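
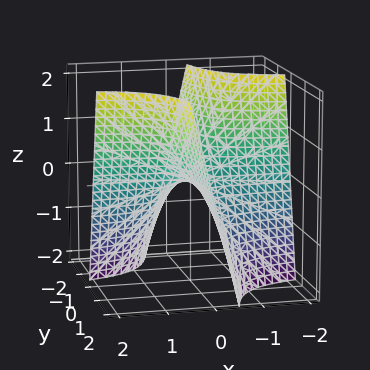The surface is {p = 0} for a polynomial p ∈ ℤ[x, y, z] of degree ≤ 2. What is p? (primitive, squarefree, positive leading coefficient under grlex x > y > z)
1. deg p = 2.
2. Observable constraints: every point of the x-axis in the box is on the surface; the visible y-axis segment lies entirely on the surface; it crosses the z-axis at the gridline z = 0.
3. Matching integer coefficients to the picture gives p.

2*x*y - z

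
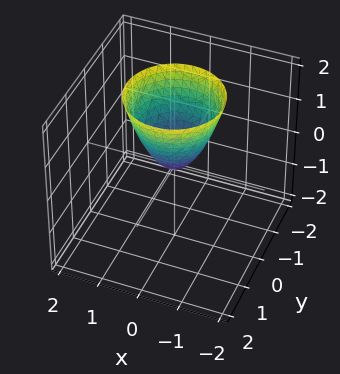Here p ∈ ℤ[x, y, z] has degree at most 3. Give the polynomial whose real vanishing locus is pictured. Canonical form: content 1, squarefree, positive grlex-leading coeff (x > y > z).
3*x^2 + 3*y^2 - 2*z

(a) deg p = 2. A paraboloid; a quadric.
(b) By symmetry, every cross-section ⟂ z is a circle, so x, y appear only via x² + y².
(c) Reading off the gridlines: it crosses the z-axis at the gridline z = 0; it crosses the y-axis at the gridline y = 0; it meets the x-axis at x = 0 (among the integer gridlines).
(d) Together with the visible shape, these determine p as stated.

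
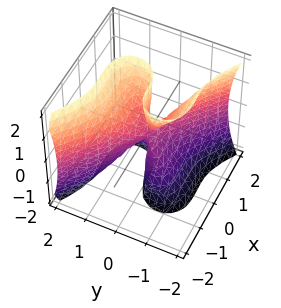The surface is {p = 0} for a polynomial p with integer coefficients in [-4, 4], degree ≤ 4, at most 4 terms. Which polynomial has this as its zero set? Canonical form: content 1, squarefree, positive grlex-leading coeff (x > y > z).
2*x^3 + x^2*y + 2*y^3 - y*z^2

1. deg p = 3.
2. Checking where it meets the axes: every point of the z-axis in the box is on the surface; it meets the x-axis at x = 0 (among the integer gridlines).
3. Matching integer coefficients to the picture gives p.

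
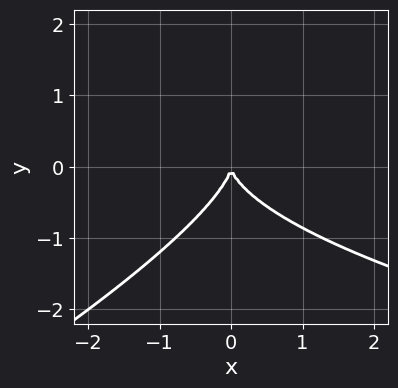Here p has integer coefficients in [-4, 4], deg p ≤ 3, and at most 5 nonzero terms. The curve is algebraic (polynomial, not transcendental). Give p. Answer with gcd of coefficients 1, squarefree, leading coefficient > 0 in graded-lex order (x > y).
Degree: the shape is more complex than any degree-2 curve, so deg p = 3.
Checking where it meets the axes: it meets the y-axis at y = 0 (among the integer gridlines); it crosses the x-axis at the gridline x = 0.
Solving for integer coefficients yields p as stated.

x*y^2 - 2*y^3 - 2*x^2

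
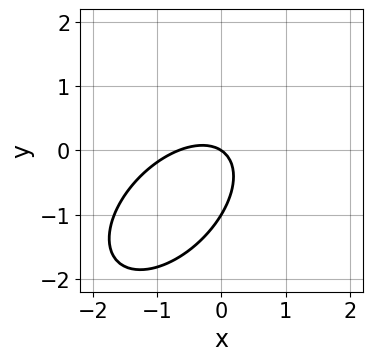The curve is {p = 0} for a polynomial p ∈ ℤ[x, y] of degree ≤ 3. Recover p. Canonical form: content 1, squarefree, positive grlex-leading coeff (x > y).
(a) deg p = 2. No degree-1 curve has this shape.
(b) From the visible intercepts: among the integer gridlines, it crosses the y-axis at y ∈ {-1, 0}; it crosses the x-axis at the gridline x = 0.
(c) Assembling these constraints gives the stated polynomial.

3*x^2 - 3*x*y + 3*y^2 + 2*x + 3*y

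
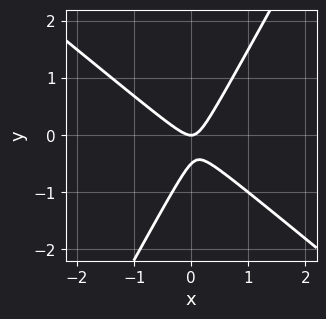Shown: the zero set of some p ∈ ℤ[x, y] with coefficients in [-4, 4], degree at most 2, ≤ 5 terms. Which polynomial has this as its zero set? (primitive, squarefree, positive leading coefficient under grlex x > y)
3*x^2 + 2*x*y - 2*y^2 - y

First, deg p = 2.
Then, from the visible intercepts: it meets the y-axis at y = 0 (among the integer gridlines); it crosses the x-axis at the gridline x = 0.
Finally, the integer polynomial consistent with all of this is the stated p.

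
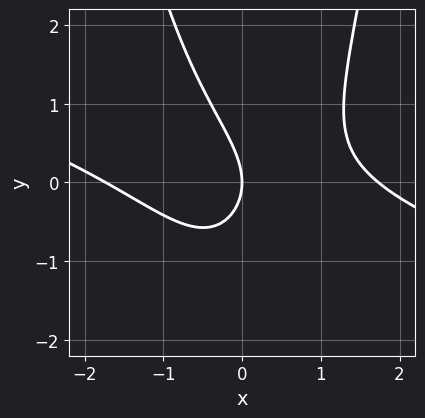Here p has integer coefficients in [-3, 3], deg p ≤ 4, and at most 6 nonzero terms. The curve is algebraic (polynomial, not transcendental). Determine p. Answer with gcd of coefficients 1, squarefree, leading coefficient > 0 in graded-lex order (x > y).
deg p = 3. A generic line meets the curve in up to 3 points.
Observable constraints: one x-axis crossing is at x = 0; it crosses the y-axis at the gridline y = 0.
These observations pin down the coefficients.

x^3 + 3*x^2*y - x*y - 2*y^2 - 3*x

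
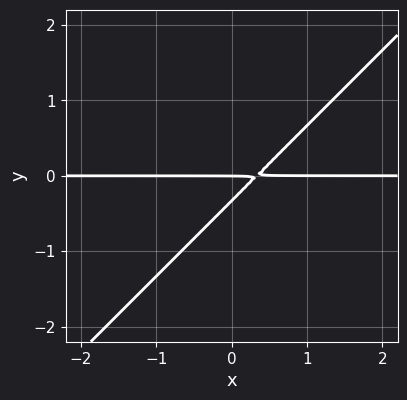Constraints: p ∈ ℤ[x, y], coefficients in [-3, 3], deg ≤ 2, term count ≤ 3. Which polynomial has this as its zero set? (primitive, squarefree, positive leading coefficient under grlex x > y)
(a) The degree is 2 — no degree-1 curve has this shape.
(b) Against the integer gridlines: every point of the x-axis in the box is on the curve; one y-axis crossing is at y = 0.
(c) These observations pin down the coefficients.

3*x*y - 3*y^2 - y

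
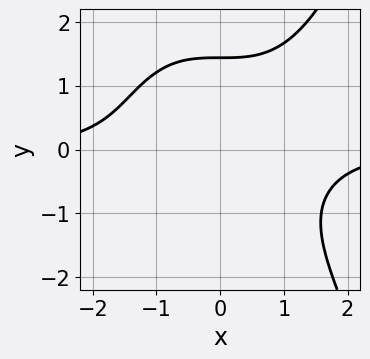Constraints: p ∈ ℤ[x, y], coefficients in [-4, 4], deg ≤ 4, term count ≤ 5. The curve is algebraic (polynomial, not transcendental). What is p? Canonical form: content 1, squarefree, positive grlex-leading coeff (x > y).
First, the degree is 4 — the shape is more complex than any degree-3 curve.
Then, against the integer gridlines: it misses every integer gridline on the x-axis.
Finally, matching integer coefficients to the picture gives p.

x^3*y - y^3 + 3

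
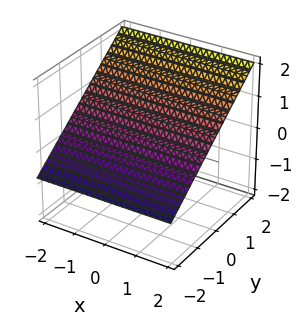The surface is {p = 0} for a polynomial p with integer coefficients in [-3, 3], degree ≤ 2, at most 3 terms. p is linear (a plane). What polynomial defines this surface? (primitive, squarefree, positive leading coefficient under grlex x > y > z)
First, degree: the surface is flat (a plane), so deg p = 1.
Then, against the integer gridlines: it misses every integer gridline on the x-axis; one y-axis crossing is at y = -1.
Finally, the integer polynomial consistent with all of this is the stated p.

2*y - 3*z + 2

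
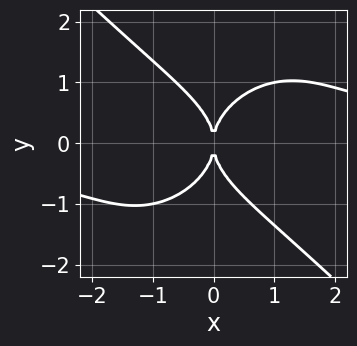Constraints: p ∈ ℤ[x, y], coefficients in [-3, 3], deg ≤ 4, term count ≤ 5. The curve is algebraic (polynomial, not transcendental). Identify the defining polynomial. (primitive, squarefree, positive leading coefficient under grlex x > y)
x^3*y + y^4 - 2*x^2

First, the degree is 4 — a generic line meets the curve in up to 4 points.
Next, checking where it meets the axes: it meets the x-axis at x = 0 (among the integer gridlines); it crosses the y-axis at the gridline y = 0.
Finally, together with the visible shape, these determine p as stated.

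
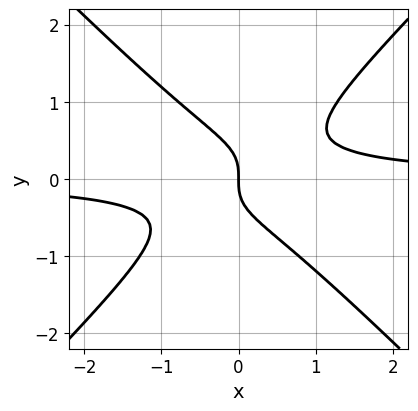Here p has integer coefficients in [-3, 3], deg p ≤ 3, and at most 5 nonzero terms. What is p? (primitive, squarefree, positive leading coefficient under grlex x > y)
2*x^2*y - 2*y^3 - x

First, deg p = 3.
Next, against the integer gridlines: one y-axis crossing is at y = 0; it meets the x-axis at x = 0 (among the integer gridlines).
Finally, assembling these constraints gives the stated polynomial.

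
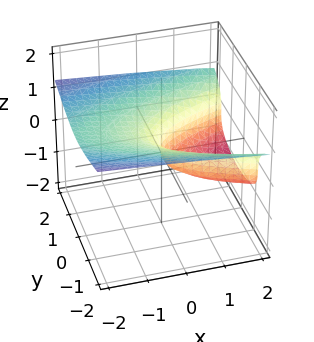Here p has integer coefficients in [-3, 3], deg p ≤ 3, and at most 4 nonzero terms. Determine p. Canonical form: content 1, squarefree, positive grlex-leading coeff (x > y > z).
1. deg p = 3. No degree-2 surface has this shape.
2. From the axis intercepts and sections: it crosses the y-axis at the gridline y = 0; it crosses the x-axis at the gridline x = 0.
3. Together with the visible shape, these determine p as stated.

3*z^3 - y^2 + x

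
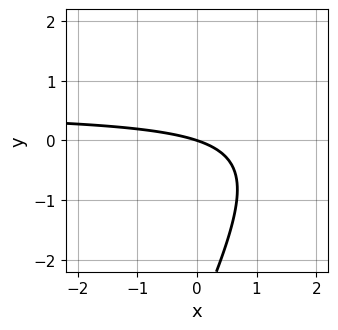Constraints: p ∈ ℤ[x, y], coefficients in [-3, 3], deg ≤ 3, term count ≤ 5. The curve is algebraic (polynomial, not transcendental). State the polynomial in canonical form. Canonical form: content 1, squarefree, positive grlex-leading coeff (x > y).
2*x*y - y^2 - x - 3*y

(a) The degree is 2 — a generic line meets the curve in up to 2 points.
(b) Reading off the gridlines: it meets the y-axis at y = 0 (among the integer gridlines); one x-axis crossing is at x = 0.
(c) Matching integer coefficients to the picture gives p.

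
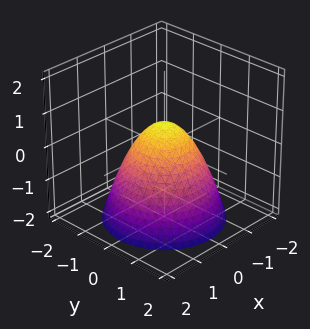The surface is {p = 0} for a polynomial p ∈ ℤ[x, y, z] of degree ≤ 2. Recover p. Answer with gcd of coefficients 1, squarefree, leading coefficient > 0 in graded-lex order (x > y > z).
3*x^2 + 3*y^2 + 3*z - 2

deg p = 2. No degree-1 surface has this shape.
Symmetry: the surface is invariant under rotation about z: p = q(x² + y², z).
Observable constraints: a circular section at z = 0 has radius between 0 and 1.
Solving for integer coefficients yields p as stated.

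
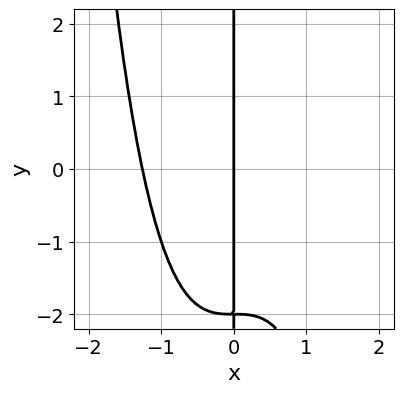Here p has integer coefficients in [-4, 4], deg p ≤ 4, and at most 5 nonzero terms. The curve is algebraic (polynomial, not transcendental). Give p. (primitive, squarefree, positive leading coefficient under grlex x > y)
First, deg p = 4. The shape is more complex than any degree-3 curve.
Next, against the integer gridlines: it crosses the x-axis at the gridline x = 0; the visible y-axis segment lies entirely on the curve.
Finally, these observations pin down the coefficients.

x^4 + x*y + 2*x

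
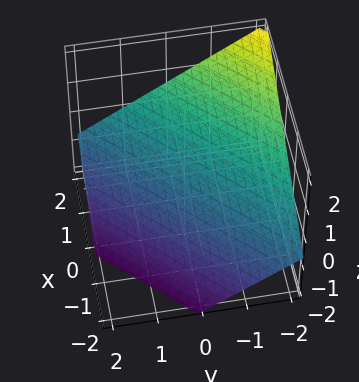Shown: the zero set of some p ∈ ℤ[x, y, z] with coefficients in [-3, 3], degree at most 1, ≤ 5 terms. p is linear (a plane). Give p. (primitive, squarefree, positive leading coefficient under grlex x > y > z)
2*x - 2*y - 3*z - 2

Degree: the surface is flat (a plane), so deg p = 1.
From the axis intercepts and sections: one y-axis crossing is at y = -1; it meets the x-axis at x = 1 (among the integer gridlines).
Putting this together gives p.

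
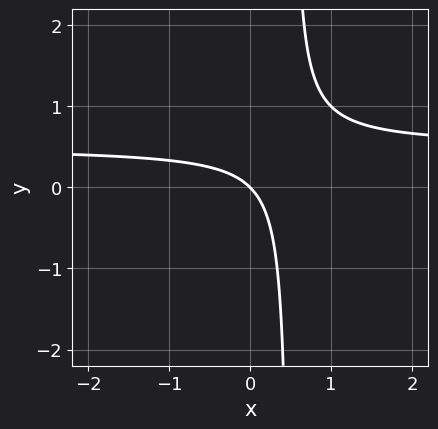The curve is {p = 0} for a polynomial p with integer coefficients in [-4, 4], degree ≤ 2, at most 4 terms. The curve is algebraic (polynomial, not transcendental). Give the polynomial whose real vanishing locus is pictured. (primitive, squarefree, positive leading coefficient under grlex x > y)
2*x*y - x - y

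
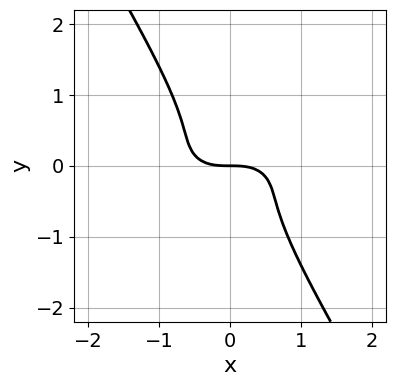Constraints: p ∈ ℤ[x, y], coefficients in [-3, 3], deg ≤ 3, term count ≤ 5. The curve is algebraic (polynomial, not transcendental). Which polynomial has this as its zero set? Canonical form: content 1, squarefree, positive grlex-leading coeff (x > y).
x^3 + 3*x*y^2 + 2*y^3 + y

First, the degree is 3 — a generic line meets the curve in up to 3 points.
Next, from the visible intercepts: it meets the x-axis at x = 0 (among the integer gridlines); one y-axis crossing is at y = 0.
Finally, fitting integer coefficients to these (and the overall shape) gives p.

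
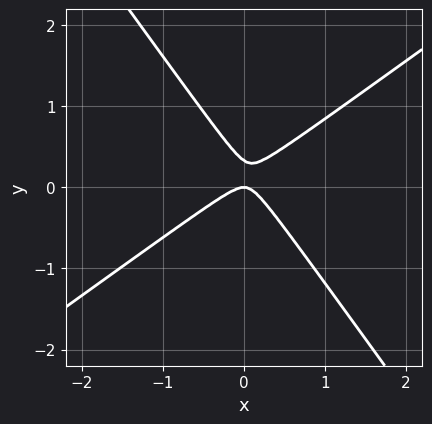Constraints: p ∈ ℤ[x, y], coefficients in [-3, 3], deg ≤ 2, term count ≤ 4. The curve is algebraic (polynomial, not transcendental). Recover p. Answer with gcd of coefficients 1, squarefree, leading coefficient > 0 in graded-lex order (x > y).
Degree: a generic line meets the curve in up to 2 points, so deg p = 2.
From the visible intercepts: it crosses the x-axis at the gridline x = 0; it crosses the y-axis at the gridline y = 0.
The integer polynomial consistent with all of this is the stated p.

3*x^2 - 2*x*y - 3*y^2 + y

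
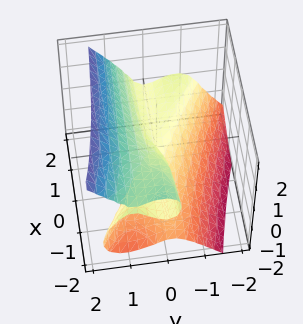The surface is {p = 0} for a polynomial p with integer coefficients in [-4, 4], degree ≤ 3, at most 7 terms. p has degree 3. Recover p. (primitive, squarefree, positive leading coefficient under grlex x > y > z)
2*x*y^2 + 3*y^3 - 2*z^3 - x*z + y*z

1. The degree is 3 — a generic line meets the surface in up to 3 points.
2. Checking where it meets the axes: it meets the y-axis at y = 0 (among the integer gridlines); the visible x-axis segment lies entirely on the surface.
3. Matching integer coefficients to the picture gives p.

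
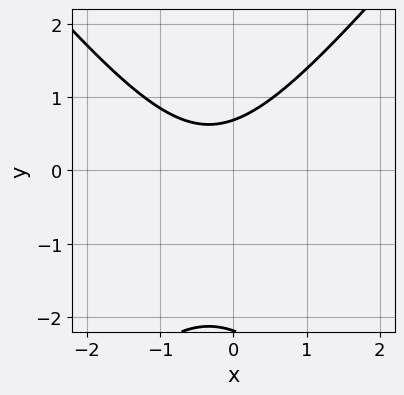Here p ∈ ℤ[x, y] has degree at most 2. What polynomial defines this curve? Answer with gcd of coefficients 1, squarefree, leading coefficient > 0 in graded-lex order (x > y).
3*x^2 - 2*y^2 + 2*x - 3*y + 3

First, the degree is 2 — a generic line meets the curve in up to 2 points.
Then, from the visible intercepts: it misses every integer gridline on the x-axis.
Finally, assembling these constraints gives the stated polynomial.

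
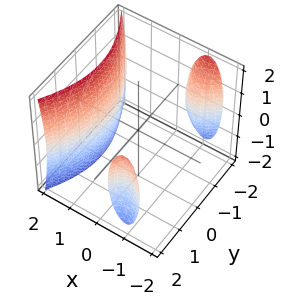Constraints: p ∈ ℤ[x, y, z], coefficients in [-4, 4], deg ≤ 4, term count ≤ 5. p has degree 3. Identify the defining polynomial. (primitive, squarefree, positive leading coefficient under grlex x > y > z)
3*x^3 - 2*x*y^2 - z^2 - 3

First, the picture has 3 separate pieces.
Next, degree: the shape is more complex than any degree-2 surface, so deg p = 3.
Next, against the integer gridlines: it meets the x-axis at x = 1 (among the integer gridlines); no y-intercept at any integer in the box.
Finally, the integer polynomial consistent with all of this is the stated p.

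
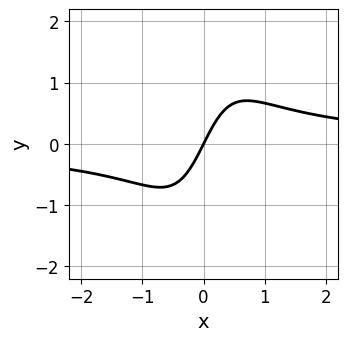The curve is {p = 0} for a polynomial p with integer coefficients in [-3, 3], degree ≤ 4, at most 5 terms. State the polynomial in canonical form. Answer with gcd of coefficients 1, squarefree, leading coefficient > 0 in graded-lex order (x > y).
deg p = 3. The shape is more complex than any degree-2 curve.
Against the integer gridlines: it crosses the x-axis at the gridline x = 0; it meets the y-axis at y = 0 (among the integer gridlines).
Fitting integer coefficients to these (and the overall shape) gives p.

2*x^2*y - 2*x + y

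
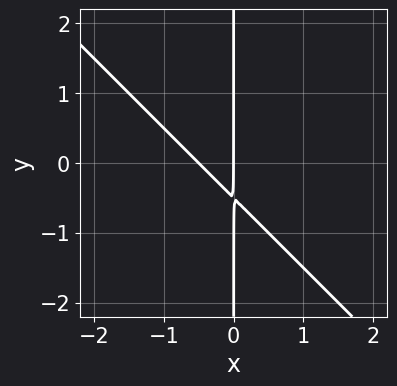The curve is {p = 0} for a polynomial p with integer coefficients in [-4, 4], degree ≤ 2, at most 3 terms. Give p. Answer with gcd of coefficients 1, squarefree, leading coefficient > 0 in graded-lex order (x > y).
2*x^2 + 2*x*y + x

1. Degree: the shape is more complex than any degree-1 curve, so deg p = 2.
2. Observable constraints: the visible y-axis segment lies entirely on the curve; one x-axis crossing is at x = 0.
3. Assembling these constraints gives the stated polynomial.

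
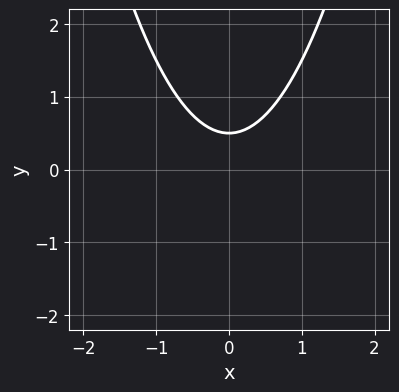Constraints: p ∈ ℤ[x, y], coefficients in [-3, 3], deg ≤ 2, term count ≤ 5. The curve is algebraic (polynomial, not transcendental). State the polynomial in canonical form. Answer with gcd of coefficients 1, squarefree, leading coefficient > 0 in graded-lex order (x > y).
2*x^2 - 2*y + 1

deg p = 2.
Symmetries: it's symmetric under x → −x, forcing even powers of x.
From the axis intercepts and sections: the curve avoids every integer x-axis point in the box.
Fitting integer coefficients to these (and the overall shape) gives p.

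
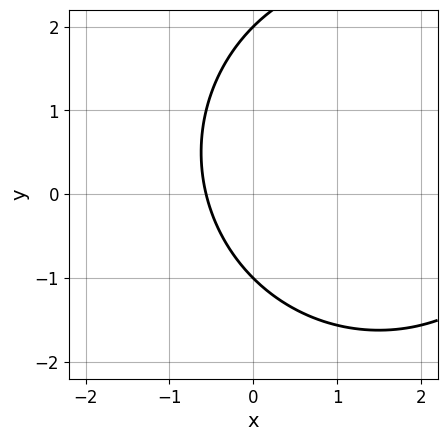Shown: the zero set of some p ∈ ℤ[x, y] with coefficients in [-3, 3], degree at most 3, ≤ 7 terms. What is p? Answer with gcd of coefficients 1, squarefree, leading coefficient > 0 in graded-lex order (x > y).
The degree is 2 — the shape is more complex than any degree-1 curve.
From the visible intercepts: among the integer gridlines, it crosses the y-axis at y ∈ {-1, 2}.
Putting this together gives p.

x^2 + y^2 - 3*x - y - 2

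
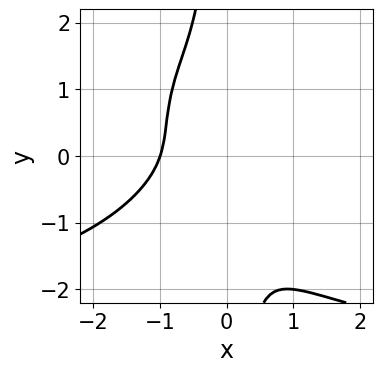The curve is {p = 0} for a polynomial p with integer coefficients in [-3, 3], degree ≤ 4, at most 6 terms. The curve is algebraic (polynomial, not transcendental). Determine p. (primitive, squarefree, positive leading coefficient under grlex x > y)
x^3*y + x*y^3 + 3*x^3 + 3*x^2 + y^2

(a) deg p = 4. No degree-3 curve has this shape.
(b) From the visible intercepts: it crosses the x-axis at the gridline x = -1.
(c) Solving for integer coefficients yields p as stated.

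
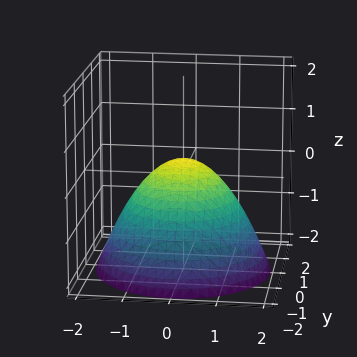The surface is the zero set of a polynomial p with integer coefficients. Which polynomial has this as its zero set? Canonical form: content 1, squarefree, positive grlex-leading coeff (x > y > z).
2*x^2 + 2*y^2 + 3*z - 1

First, deg p = 2. No degree-1 surface has this shape.
Then, symmetry: the surface is invariant under rotation about z: p = q(x² + y², z).
Next, from the visible intercepts: a circular section at z = 0 has radius between 0 and 1.
Finally, solving for integer coefficients yields p as stated.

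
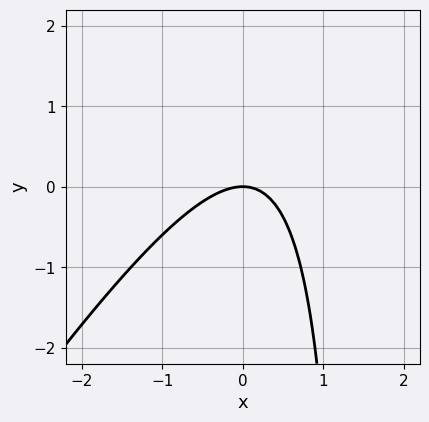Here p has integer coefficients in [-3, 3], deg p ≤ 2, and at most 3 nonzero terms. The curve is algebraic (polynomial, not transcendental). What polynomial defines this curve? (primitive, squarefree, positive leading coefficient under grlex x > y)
Degree: a generic line meets the curve in up to 2 points, so deg p = 2.
Reading off the gridlines: it meets the y-axis at y = 0 (among the integer gridlines); it crosses the x-axis at the gridline x = 0.
Matching integer coefficients to the picture gives p.

3*x^2 - 2*x*y + 3*y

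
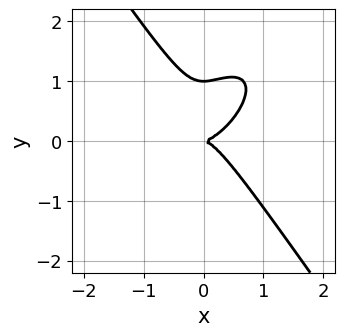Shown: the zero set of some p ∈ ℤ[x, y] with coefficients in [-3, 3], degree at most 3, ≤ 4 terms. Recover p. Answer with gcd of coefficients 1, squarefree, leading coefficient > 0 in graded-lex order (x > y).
First, deg p = 3. The shape is more complex than any degree-2 curve.
Then, observable constraints: among the integer gridlines, it crosses the y-axis at y ∈ {0, 1}; it crosses the x-axis at the gridline x = 0.
Finally, these observations pin down the coefficients.

3*x^3 - 2*x^2*y + 2*y^3 - 2*y^2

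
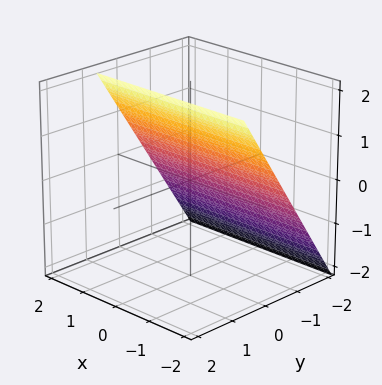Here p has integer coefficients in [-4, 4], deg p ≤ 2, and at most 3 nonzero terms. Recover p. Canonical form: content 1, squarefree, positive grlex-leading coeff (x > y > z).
3*y - 2*z + 2

First, the degree is 1 — the surface is flat (a plane).
Next, against the integer gridlines: no x-intercept at any integer in the box; it meets the z-axis at z = 1 (among the integer gridlines).
Finally, together with the visible shape, these determine p as stated.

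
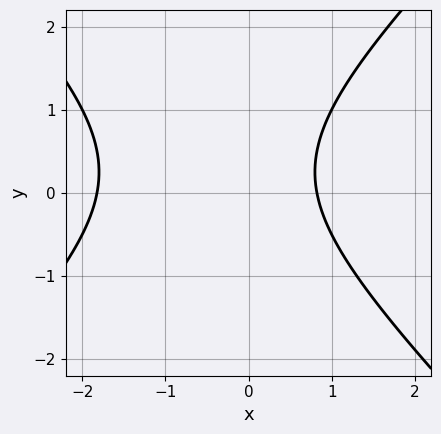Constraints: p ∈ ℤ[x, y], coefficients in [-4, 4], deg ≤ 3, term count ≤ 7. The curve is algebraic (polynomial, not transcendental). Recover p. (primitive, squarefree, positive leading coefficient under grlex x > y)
2*x^2 - 2*y^2 + 2*x + y - 3

1. Degree: a generic line meets the curve in up to 2 points, so deg p = 2.
2. Checking where it meets the axes: no y-intercept at any integer in the box.
3. The integer polynomial consistent with all of this is the stated p.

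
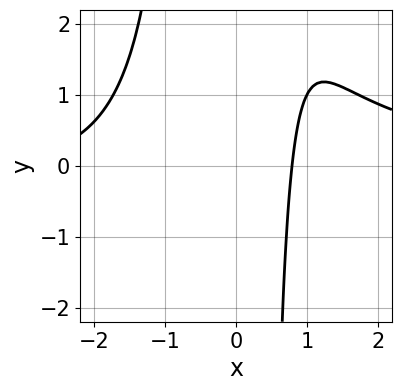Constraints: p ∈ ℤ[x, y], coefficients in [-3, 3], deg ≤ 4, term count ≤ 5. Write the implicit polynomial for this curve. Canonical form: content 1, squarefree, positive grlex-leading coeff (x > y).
1. deg p = 4. No degree-3 curve has this shape.
2. Checking where it meets the axes: no y-intercept at any integer in the box.
3. Fitting integer coefficients to these (and the overall shape) gives p.

x^3*y - x^2 - 3*x + 3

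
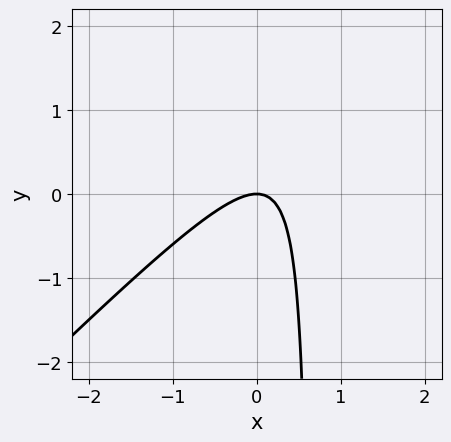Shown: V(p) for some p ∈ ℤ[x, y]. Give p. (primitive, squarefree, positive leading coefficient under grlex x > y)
1. Degree: no degree-1 curve has this shape, so deg p = 2.
2. Reading off the gridlines: it crosses the y-axis at the gridline y = 0; it meets the x-axis at x = 0 (among the integer gridlines).
3. Together with the visible shape, these determine p as stated.

3*x^2 - 3*x*y + 2*y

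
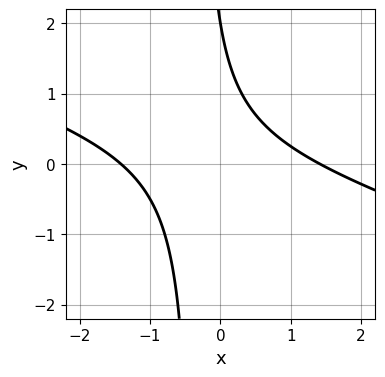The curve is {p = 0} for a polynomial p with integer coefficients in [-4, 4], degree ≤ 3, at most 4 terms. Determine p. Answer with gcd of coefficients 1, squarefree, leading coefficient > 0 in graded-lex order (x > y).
(a) Degree: a generic line meets the curve in up to 2 points, so deg p = 2.
(b) Reading off the gridlines: it meets the y-axis at y = 2 (among the integer gridlines).
(c) Putting this together gives p.

x^2 + 3*x*y + y - 2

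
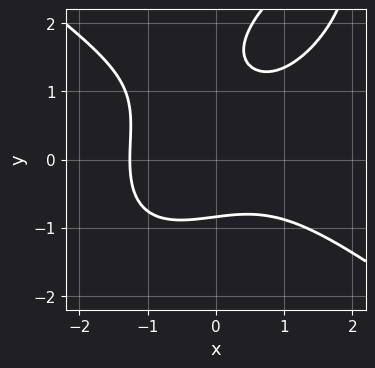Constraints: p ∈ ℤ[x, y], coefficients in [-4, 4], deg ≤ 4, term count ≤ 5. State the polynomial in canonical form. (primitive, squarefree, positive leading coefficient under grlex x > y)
x^3 - x*y^2 + y^3 - 2*y^2 + 2

First, the degree is 3 — a generic line meets the curve in up to 3 points.
Finally, solving for integer coefficients yields p as stated.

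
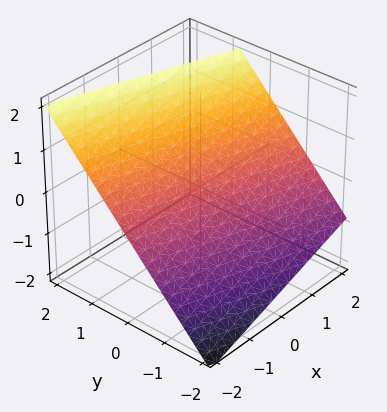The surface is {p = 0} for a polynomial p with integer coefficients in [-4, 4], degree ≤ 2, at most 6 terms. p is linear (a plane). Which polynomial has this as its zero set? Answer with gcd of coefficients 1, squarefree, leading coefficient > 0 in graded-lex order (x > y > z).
x + 3*y - 3*z + 2

(a) The degree is 1 — every cross-section is a straight line — this is a plane.
(b) From the axis intercepts and sections: it meets the x-axis at x = -2 (among the integer gridlines).
(c) Fitting integer coefficients to these (and the overall shape) gives p.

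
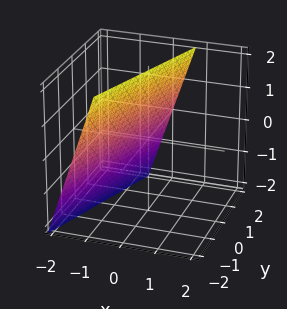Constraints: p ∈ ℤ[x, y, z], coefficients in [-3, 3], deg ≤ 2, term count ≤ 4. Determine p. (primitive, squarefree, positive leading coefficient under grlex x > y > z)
3*x - y - z + 2

Degree: the surface is flat (a plane), so deg p = 1.
Reading off the gridlines: one z-axis crossing is at z = 2; one y-axis crossing is at y = 2.
Matching integer coefficients to the picture gives p.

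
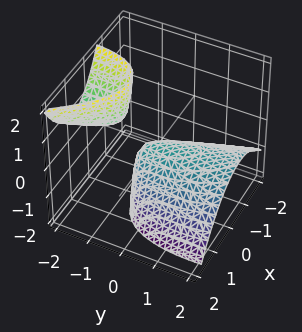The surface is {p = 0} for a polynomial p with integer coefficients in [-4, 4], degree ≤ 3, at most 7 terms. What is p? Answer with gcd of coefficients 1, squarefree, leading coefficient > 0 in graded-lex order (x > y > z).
3*x^2 + 2*x*y + y^2 + 3*y*z + 2*z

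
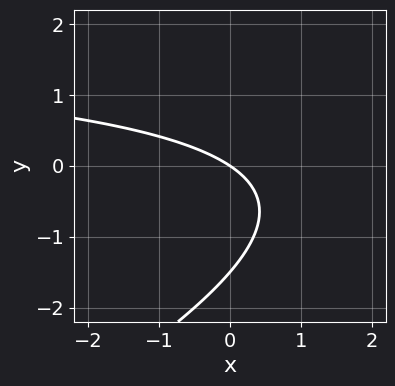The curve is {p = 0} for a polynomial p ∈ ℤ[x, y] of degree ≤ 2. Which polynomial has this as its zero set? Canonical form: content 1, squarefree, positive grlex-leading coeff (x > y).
x*y - 2*y^2 - 2*x - 3*y

The degree is 2 — a generic line meets the curve in up to 2 points.
From the axis intercepts and sections: one y-axis crossing is at y = 0; one x-axis crossing is at x = 0.
Fitting integer coefficients to these (and the overall shape) gives p.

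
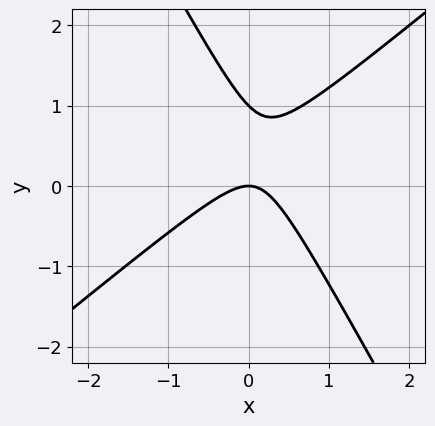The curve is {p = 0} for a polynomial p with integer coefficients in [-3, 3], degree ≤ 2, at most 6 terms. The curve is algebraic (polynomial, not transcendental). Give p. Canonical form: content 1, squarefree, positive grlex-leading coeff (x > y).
3*x^2 - 2*x*y - 2*y^2 + 2*y

Degree: a generic line meets the curve in up to 2 points, so deg p = 2.
From the axis intercepts and sections: one x-axis crossing is at x = 0; among the integer gridlines, it crosses the y-axis at y ∈ {0, 1}.
Fitting integer coefficients to these (and the overall shape) gives p.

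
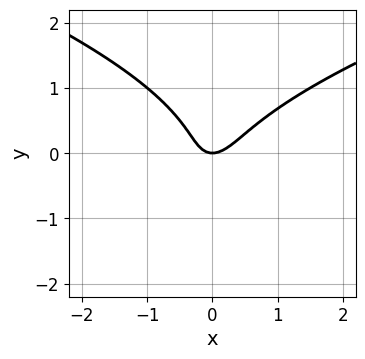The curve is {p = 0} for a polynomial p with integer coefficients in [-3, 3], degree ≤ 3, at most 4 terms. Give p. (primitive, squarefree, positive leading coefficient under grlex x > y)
2*y^3 - 2*x^2 + x*y + y

(a) deg p = 3. No degree-2 curve has this shape.
(b) Observable constraints: it crosses the y-axis at the gridline y = 0; it crosses the x-axis at the gridline x = 0.
(c) The integer polynomial consistent with all of this is the stated p.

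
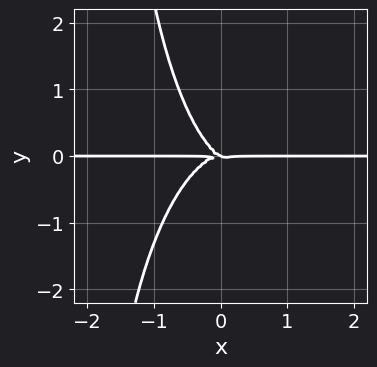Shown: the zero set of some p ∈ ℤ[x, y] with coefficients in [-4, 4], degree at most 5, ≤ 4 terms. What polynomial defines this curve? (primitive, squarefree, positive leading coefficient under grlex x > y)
3*x^3*y + x*y^3 + x*y^2 + 2*y^3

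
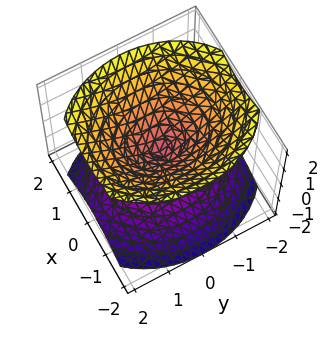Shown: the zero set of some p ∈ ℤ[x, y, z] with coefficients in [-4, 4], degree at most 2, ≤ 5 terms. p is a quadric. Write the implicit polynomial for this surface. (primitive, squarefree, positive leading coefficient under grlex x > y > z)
3*x^2 + 2*y^2 - 3*z^2

1. There are 2 components. They look like related sheets of one shape, so recover p as a whole.
2. Degree: a double cone through the origin; a quadric, so deg p = 2.
3. Symmetries: the y ↦ −y reflection is a symmetry, so y appears only in even powers; mirror symmetry z ↦ −z ⇒ only even powers of z; the x ↦ −x reflection is a symmetry, so x appears only in even powers.
4. From the axis intercepts and sections: it meets the y-axis at y = 0 (among the integer gridlines); one x-axis crossing is at x = 0.
5. These observations pin down the coefficients.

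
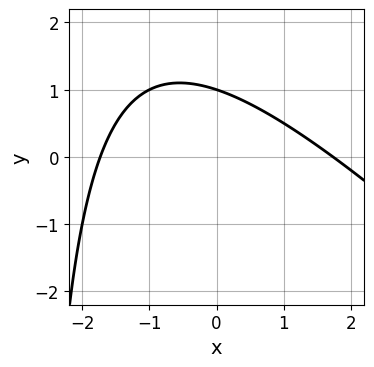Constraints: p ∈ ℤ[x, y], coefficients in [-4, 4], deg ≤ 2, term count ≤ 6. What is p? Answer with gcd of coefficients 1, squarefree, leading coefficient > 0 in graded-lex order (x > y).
First, the degree is 2 — no degree-1 curve has this shape.
Then, observable constraints: it crosses the y-axis at the gridline y = 1.
Finally, assembling these constraints gives the stated polynomial.

x^2 + x*y + 3*y - 3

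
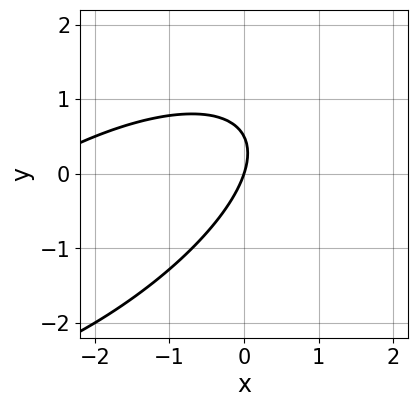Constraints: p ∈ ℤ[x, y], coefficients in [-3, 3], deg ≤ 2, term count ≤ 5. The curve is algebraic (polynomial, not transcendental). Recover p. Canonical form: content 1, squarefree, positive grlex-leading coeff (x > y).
x^2 - 2*x*y + 2*y^2 + 3*x - y

(a) deg p = 2. No degree-1 curve has this shape.
(b) From the axis intercepts and sections: it meets the y-axis at y = 0 (among the integer gridlines); one x-axis crossing is at x = 0.
(c) The integer polynomial consistent with all of this is the stated p.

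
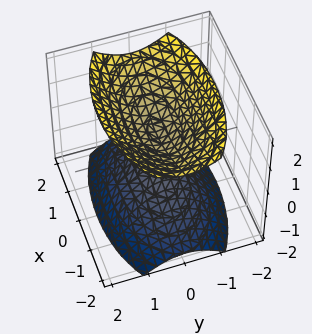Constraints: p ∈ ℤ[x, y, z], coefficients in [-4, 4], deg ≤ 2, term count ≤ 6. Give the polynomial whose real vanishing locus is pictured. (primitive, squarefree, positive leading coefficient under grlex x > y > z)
x^2 + 3*y^2 - 2*z^2 + 1

1. There are 2 components. They look like related sheets of one shape, so recover p as a whole.
2. Degree: two separate bowl-shaped sheets opening away from each other; a quadric, so deg p = 2.
3. Symmetries: mirror symmetry z ↦ −z ⇒ only even powers of z; it's symmetric under x → −x, forcing even powers of x; mirror symmetry y ↦ −y ⇒ only even powers of y.
4. Observable constraints: no x-intercept at any integer in the box; no y-intercept at any integer in the box.
5. Matching integer coefficients to the picture gives p.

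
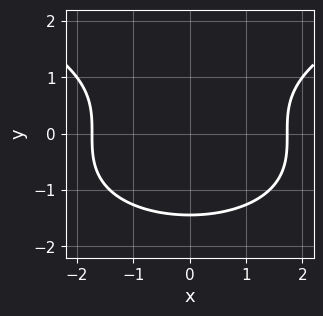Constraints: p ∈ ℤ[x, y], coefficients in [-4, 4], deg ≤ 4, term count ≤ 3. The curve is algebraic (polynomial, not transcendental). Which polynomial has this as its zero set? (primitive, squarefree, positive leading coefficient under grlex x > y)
y^3 - x^2 + 3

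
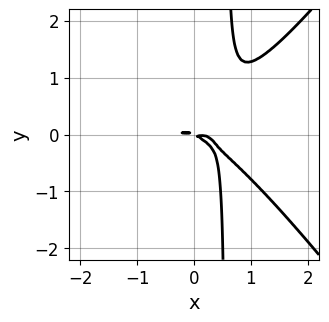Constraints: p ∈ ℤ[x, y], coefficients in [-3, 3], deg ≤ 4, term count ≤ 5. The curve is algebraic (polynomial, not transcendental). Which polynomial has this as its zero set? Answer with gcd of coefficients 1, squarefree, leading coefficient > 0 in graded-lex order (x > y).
2*x^4 - x^2*y^2 - 3*x*y^2 + x*y + 2*y^2

(a) The degree is 4 — the shape is more complex than any degree-3 curve.
(b) The integer polynomial consistent with all of this is the stated p.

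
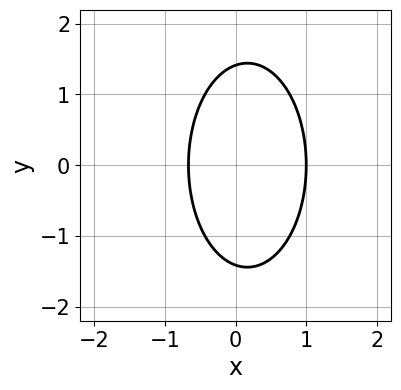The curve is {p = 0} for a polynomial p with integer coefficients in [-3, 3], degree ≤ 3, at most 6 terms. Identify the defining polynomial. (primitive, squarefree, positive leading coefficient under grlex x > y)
3*x^2 + y^2 - x - 2

(a) deg p = 2.
(b) Symmetries: it's symmetric under y → −y, forcing even powers of y.
(c) From the axis intercepts and sections: it crosses the x-axis at the gridline x = 1.
(d) The integer polynomial consistent with all of this is the stated p.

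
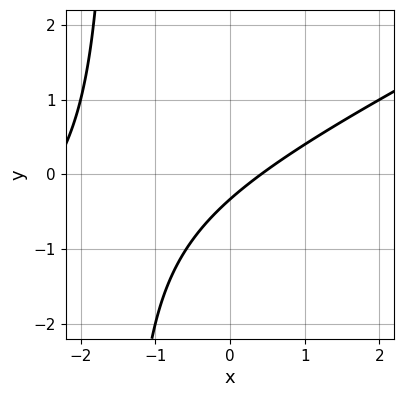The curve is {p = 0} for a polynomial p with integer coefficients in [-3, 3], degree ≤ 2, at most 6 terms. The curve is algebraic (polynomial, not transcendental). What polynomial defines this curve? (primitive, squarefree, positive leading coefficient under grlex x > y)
x^2 - 2*x*y + 2*x - 3*y - 1

The degree is 2 — the shape is more complex than any degree-1 curve.
The integer polynomial consistent with all of this is the stated p.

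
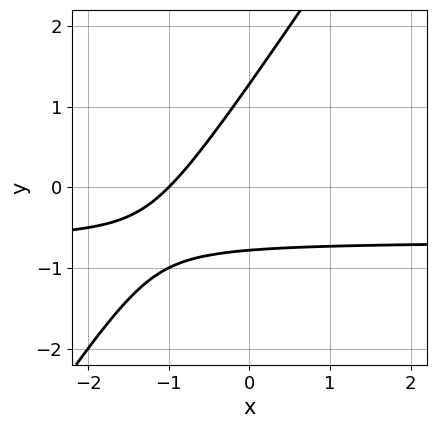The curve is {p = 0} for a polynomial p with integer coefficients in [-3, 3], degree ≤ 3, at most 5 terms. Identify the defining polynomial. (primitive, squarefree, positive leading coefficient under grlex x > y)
3*x*y - 2*y^2 + 2*x + y + 2

deg p = 2. A generic line meets the curve in up to 2 points.
Observable constraints: it meets the x-axis at x = -1 (among the integer gridlines).
These observations pin down the coefficients.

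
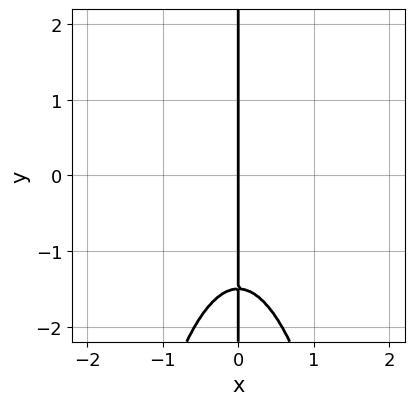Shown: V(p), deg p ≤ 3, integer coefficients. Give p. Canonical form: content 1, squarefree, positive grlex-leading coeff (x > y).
First, degree: the shape is more complex than any degree-2 curve, so deg p = 3.
Then, checking where it meets the axes: every point of the y-axis in the box is on the curve; one x-axis crossing is at x = 0.
Finally, the integer polynomial consistent with all of this is the stated p.

3*x^3 + 2*x*y + 3*x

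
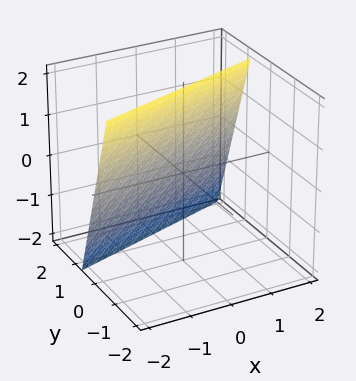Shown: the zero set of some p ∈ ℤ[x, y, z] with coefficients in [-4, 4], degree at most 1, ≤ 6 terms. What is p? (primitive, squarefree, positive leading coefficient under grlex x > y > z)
x - 3*y - z + 2

First, deg p = 1. Every cross-section is a straight line — this is a plane.
Then, from the visible intercepts: one z-axis crossing is at z = 2; one x-axis crossing is at x = -2.
Finally, putting this together gives p.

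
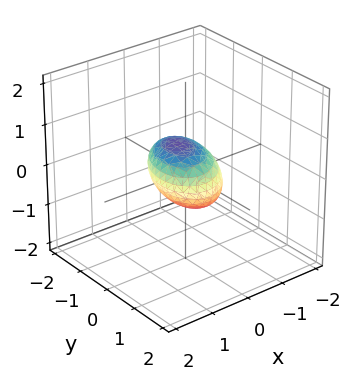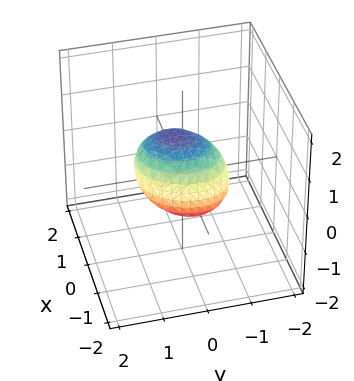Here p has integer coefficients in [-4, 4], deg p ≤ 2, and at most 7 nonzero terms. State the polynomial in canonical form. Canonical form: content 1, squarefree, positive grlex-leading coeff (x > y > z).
3*x^2 - x*y - 2*x*z + 2*y^2 + 3*z^2 - 2

(a) The degree is 2 — no degree-1 surface has this shape.
(b) Checking where it meets the axes: among the integer gridlines, it crosses the y-axis at y ∈ {-1, 1}.
(c) The integer polynomial consistent with all of this is the stated p.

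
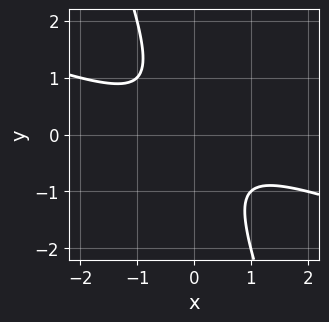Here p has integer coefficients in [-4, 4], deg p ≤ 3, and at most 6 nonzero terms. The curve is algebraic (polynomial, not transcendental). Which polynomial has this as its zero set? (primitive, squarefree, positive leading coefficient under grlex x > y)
x^2 + 3*x*y + y^2 + 1

First, deg p = 2. A generic line meets the curve in up to 2 points.
Next, checking where it meets the axes: it misses every integer gridline on the x-axis; it misses every integer gridline on the y-axis.
Finally, solving for integer coefficients yields p as stated.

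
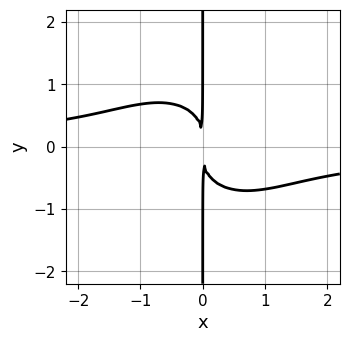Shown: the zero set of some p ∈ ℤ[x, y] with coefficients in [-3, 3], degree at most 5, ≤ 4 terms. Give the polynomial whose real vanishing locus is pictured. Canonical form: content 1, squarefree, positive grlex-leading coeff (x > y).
x^3*y + x*y^3 + x^2

First, the degree is 4 — the shape is more complex than any degree-3 curve.
Then, checking where it meets the axes: every point of the y-axis in the box is on the curve.
Finally, fitting integer coefficients to these (and the overall shape) gives p.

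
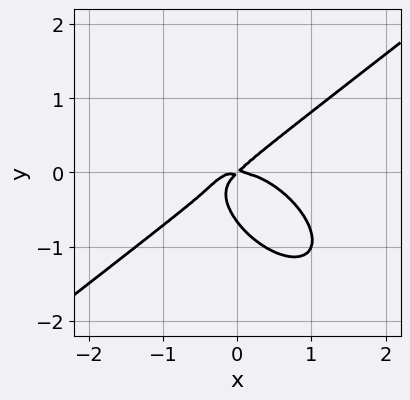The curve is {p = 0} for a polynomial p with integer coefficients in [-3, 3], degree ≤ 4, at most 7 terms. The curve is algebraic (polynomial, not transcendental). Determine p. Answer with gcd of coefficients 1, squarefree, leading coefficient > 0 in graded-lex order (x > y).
2*x^3 - x*y^2 - 3*y^3 + 2*x*y - 2*y^2

deg p = 3. No degree-2 curve has this shape.
From the visible intercepts: it meets the x-axis at x = 0 (among the integer gridlines); it meets the y-axis at y = 0 (among the integer gridlines).
Putting this together gives p.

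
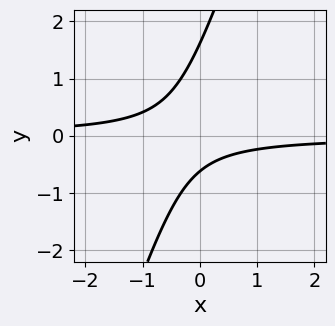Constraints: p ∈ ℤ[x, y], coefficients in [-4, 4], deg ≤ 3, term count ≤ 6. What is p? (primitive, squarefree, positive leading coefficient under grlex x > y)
1. The degree is 2 — the shape is more complex than any degree-1 curve.
2. Reading off the gridlines: it misses every integer gridline on the x-axis.
3. Matching integer coefficients to the picture gives p.

3*x*y - y^2 + y + 1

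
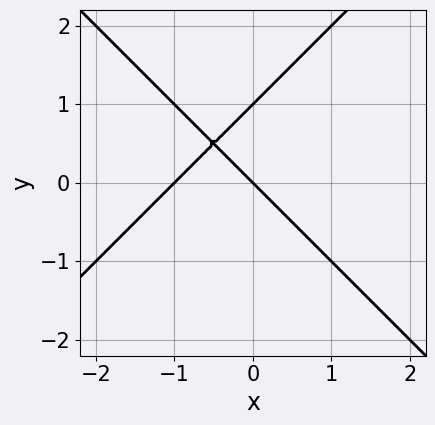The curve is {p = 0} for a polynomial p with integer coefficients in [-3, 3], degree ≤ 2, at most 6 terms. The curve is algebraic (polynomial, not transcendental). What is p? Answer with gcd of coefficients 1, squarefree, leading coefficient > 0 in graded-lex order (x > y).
x^2 - y^2 + x + y

First, degree: no degree-1 curve has this shape, so deg p = 2.
Then, checking where it meets the axes: the x-axis gridline crossings are at x ∈ {-1, 0}; among the integer gridlines, it crosses the y-axis at y ∈ {0, 1}.
Finally, fitting integer coefficients to these (and the overall shape) gives p.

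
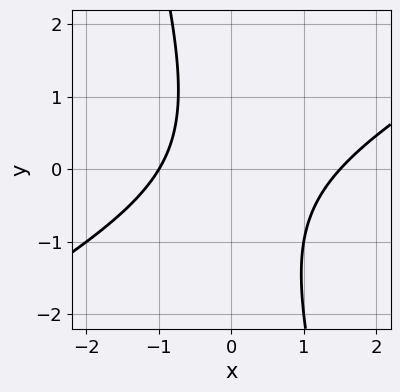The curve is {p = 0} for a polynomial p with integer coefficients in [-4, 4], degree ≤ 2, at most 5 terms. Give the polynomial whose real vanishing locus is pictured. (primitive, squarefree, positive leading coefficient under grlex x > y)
2*x^2 - 3*x*y - y^2 - x - 3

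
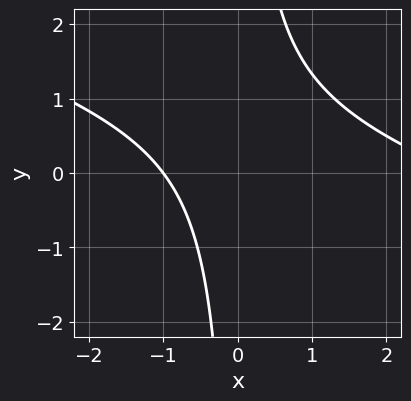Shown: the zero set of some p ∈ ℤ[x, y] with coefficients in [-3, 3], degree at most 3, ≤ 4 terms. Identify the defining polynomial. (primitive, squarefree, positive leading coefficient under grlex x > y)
x^2 + 3*x*y - 2*x - 3

1. The degree is 2 — no degree-1 curve has this shape.
2. From the visible intercepts: no y-intercept at any integer in the box; one x-axis crossing is at x = -1.
3. Matching integer coefficients to the picture gives p.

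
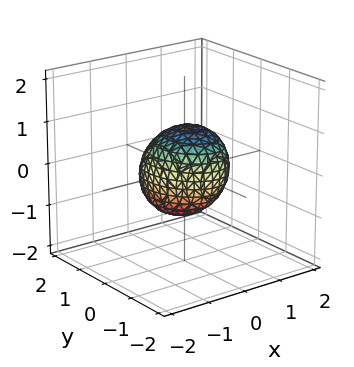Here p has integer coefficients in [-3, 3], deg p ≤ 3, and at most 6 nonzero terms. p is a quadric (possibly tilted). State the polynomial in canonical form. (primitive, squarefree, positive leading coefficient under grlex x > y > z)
3*x^2 + x*y - x*z + 2*y^2 + 2*z^2 - 2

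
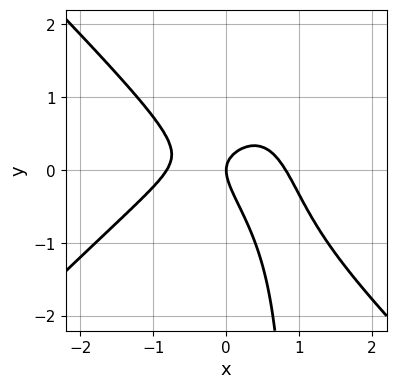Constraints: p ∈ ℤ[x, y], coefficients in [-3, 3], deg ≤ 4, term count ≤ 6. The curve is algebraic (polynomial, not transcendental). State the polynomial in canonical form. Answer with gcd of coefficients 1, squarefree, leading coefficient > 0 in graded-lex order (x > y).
3*x^3 - 3*x*y^2 + 3*x*y + 3*y^2 - 2*x

deg p = 3. The shape is more complex than any degree-2 curve.
Observable constraints: it crosses the x-axis at the gridline x = 0; it meets the y-axis at y = 0 (among the integer gridlines).
Assembling these constraints gives the stated polynomial.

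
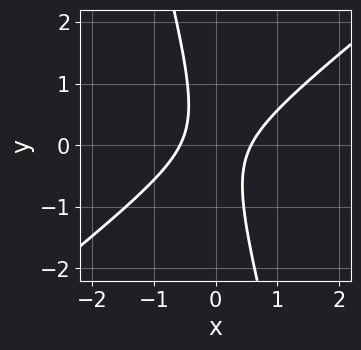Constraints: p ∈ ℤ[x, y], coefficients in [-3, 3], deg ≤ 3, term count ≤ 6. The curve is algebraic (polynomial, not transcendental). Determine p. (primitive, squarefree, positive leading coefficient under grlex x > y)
(a) Degree: the shape is more complex than any degree-1 curve, so deg p = 2.
(b) Reading off the gridlines: it misses every integer gridline on the y-axis.
(c) Putting this together gives p.

3*x^2 - 3*x*y - y^2 - 1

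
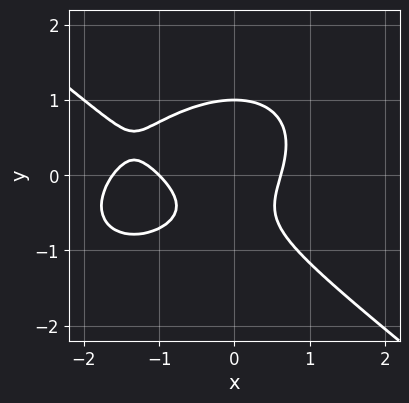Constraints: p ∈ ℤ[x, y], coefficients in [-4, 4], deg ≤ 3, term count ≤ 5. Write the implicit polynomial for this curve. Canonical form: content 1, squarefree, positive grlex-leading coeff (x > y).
1. deg p = 3. The shape is more complex than any degree-2 curve.
2. Observable constraints: one x-axis crossing is at x = -1; it meets the y-axis at y = 1 (among the integer gridlines).
3. Fitting integer coefficients to these (and the overall shape) gives p.

x^3 + 2*y^3 + 2*x^2 - y - 1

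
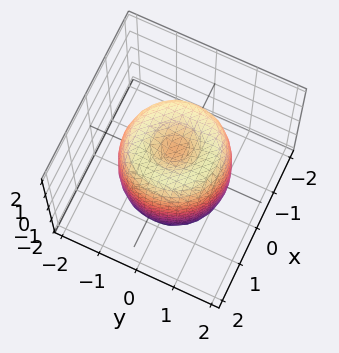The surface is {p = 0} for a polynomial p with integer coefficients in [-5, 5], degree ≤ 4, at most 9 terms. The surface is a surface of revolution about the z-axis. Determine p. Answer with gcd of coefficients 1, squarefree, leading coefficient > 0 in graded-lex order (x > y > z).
2*x^4 + 4*x^2*y^2 + 2*y^4 - 3*x^2 - 3*y^2 + z^2 - 1

The degree is 4 — no degree-3 surface has this shape.
Symmetries: rotational symmetry about the z-axis ⇒ p depends on x, y only through x² + y².
Against the integer gridlines: a circular section at z = 0 has radius between 1 and 2; the z-axis gridline crossings are at z ∈ {-1, 1}.
Together with the visible shape, these determine p as stated.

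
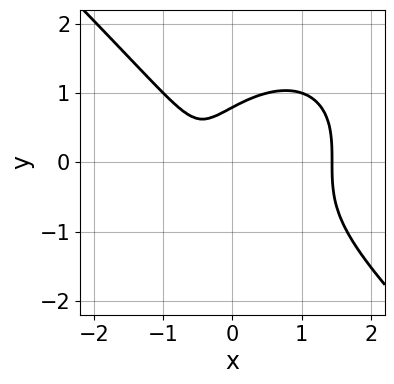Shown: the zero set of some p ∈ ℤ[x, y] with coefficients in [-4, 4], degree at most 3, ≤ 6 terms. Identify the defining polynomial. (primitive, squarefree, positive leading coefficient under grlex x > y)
2*x^3 + 2*y^3 - x^2 - 2*x - 1

First, the degree is 3 — a generic line meets the curve in up to 3 points.
Finally, the integer polynomial consistent with all of this is the stated p.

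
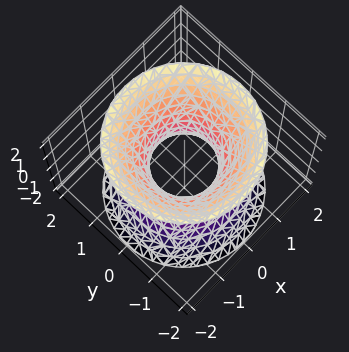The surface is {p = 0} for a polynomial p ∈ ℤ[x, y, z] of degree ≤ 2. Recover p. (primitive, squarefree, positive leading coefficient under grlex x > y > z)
3*x^2 + 3*y^2 - 2*z^2 - 2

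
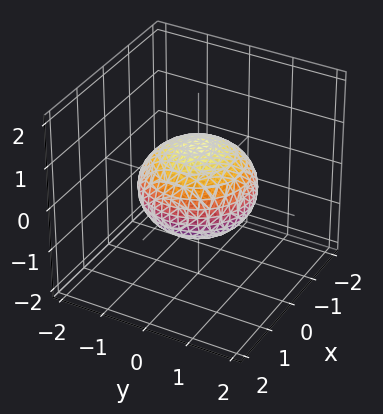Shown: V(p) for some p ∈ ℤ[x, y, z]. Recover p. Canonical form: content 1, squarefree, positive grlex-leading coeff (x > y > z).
2*x^2 + 2*y^2 + 3*z^2 - 3

Degree: the shape is more complex than any degree-1 surface, so deg p = 2.
Symmetries: the surface is invariant under rotation about z: p = q(x² + y², z).
Against the integer gridlines: the z-axis gridline crossings are at z ∈ {-1, 1}; a circular section at z = 0 has radius between 1 and 2.
Fitting integer coefficients to these (and the overall shape) gives p.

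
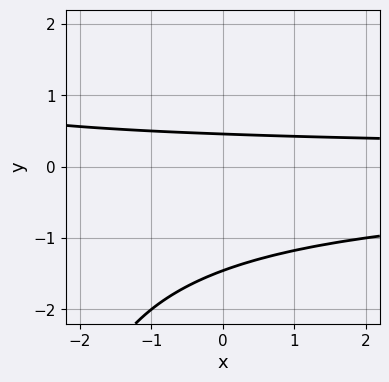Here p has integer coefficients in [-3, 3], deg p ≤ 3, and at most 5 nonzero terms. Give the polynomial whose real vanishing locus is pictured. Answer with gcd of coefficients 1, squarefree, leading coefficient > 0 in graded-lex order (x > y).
deg p = 3.
From the visible intercepts: it misses every integer gridline on the x-axis.
The integer polynomial consistent with all of this is the stated p.

x*y^2 + 3*y^2 + 3*y - 2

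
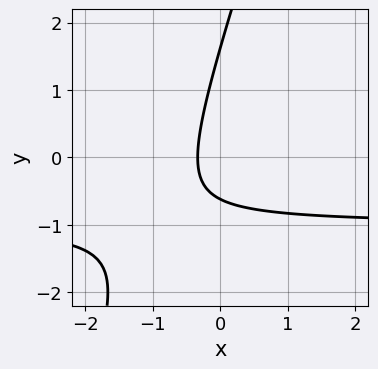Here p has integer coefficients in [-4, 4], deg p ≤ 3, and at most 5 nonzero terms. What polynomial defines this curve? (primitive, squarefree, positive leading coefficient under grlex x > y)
3*x*y - y^2 + 3*x + y + 1

1. The degree is 2 — the shape is more complex than any degree-1 curve.
2. The integer polynomial consistent with all of this is the stated p.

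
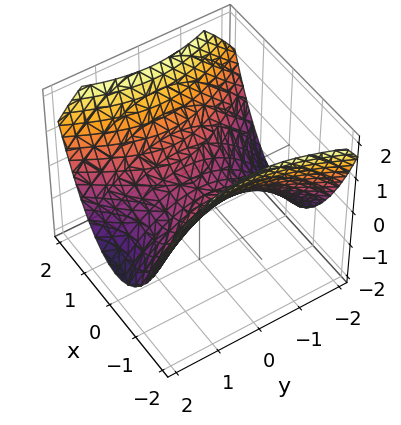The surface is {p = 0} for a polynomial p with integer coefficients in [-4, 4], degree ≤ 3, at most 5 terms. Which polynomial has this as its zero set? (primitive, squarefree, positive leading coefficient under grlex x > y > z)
2*x^2 - y^2 - 3*z

The degree is 2 — a hyperbolic paraboloid; a quadric.
Symmetries: the y ↦ −y reflection is a symmetry, so y appears only in even powers; it's symmetric under x → −x, forcing even powers of x.
From the visible intercepts: one y-axis crossing is at y = 0; it crosses the x-axis at the gridline x = 0.
Putting this together gives p.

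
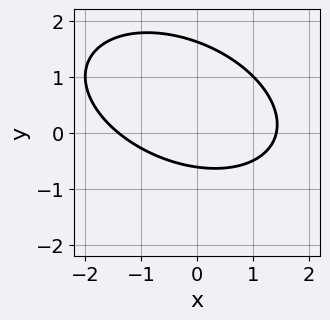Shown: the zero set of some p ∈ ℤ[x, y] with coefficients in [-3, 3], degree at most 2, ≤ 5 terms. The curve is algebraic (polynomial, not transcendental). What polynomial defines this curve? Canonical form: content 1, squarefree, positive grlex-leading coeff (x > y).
x^2 + x*y + 2*y^2 - 2*y - 2

(a) Degree: no degree-1 curve has this shape, so deg p = 2.
(b) The integer polynomial consistent with all of this is the stated p.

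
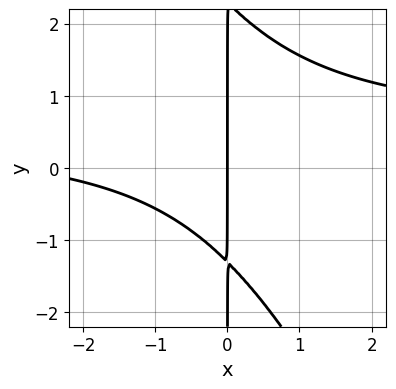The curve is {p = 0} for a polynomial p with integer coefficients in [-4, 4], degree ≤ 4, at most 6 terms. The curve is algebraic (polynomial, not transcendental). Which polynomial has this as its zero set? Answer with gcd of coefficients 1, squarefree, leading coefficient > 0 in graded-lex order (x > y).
2*x^2*y + x*y^2 - x^2 - x*y - 3*x

First, the degree is 3 — the shape is more complex than any degree-2 curve.
Next, from the axis intercepts and sections: it meets the x-axis at x = 0 (among the integer gridlines); every point of the y-axis in the box is on the curve.
Finally, matching integer coefficients to the picture gives p.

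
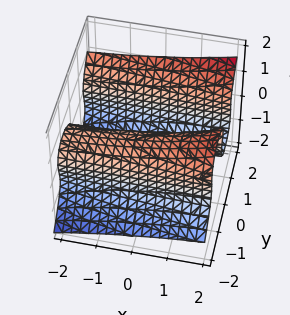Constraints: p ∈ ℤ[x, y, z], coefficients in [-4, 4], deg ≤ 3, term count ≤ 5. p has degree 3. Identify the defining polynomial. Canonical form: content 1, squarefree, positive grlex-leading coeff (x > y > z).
x*z^2 + y^3 - 2*z^3 - 2*y

1. deg p = 3.
2. Against the integer gridlines: one z-axis crossing is at z = 0; one y-axis crossing is at y = 0.
3. Putting this together gives p.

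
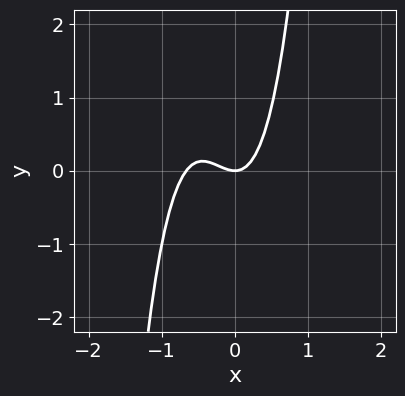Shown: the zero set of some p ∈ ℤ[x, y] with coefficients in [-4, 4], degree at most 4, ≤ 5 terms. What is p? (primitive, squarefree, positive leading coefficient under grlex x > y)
1. Degree: the shape is more complex than any degree-2 curve, so deg p = 3.
2. Observable constraints: one y-axis crossing is at y = 0; one x-axis crossing is at x = 0.
3. Together with the visible shape, these determine p as stated.

3*x^3 + 2*x^2 - y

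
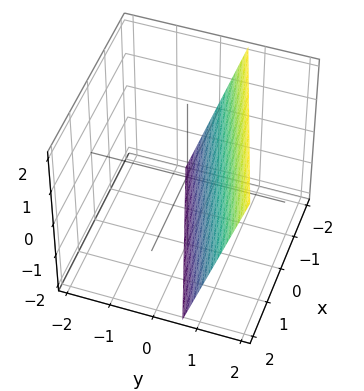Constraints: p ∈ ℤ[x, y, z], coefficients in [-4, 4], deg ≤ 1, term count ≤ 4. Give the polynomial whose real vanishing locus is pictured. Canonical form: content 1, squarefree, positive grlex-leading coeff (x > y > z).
x - 3*y + z + 2

(a) The degree is 1 — the surface is flat (a plane).
(b) From the visible intercepts: one x-axis crossing is at x = -2; one z-axis crossing is at z = -2.
(c) These observations pin down the coefficients.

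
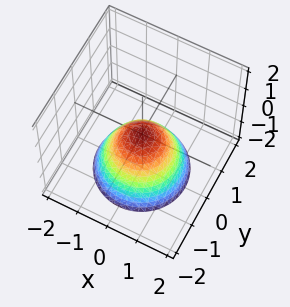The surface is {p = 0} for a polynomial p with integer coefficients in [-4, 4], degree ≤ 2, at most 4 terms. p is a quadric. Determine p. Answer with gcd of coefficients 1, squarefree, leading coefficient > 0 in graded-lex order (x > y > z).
1. Degree: a single bowl opening along one axis; a quadric, so deg p = 2.
2. Symmetries: rotational symmetry about the z-axis ⇒ p depends on x, y only through x² + y².
3. Reading off the gridlines: one y-axis crossing is at y = 0; a circular section at z = -2 has radius between 1 and 2.
4. Solving for integer coefficients yields p as stated.

x^2 + y^2 + z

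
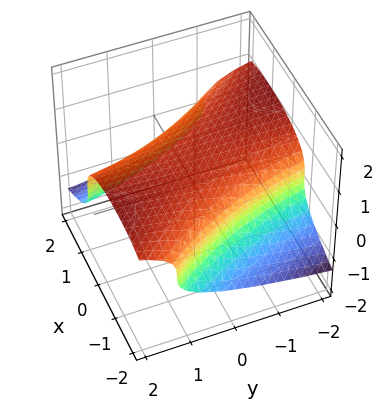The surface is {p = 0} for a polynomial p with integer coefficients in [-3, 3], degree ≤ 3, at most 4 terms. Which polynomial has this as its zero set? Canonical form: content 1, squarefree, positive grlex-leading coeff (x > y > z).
(a) Degree: the shape is more complex than any degree-2 surface, so deg p = 3.
(b) From the axis intercepts and sections: no y-intercept at any integer in the box.
(c) Solving for integer coefficients yields p as stated.

3*z^3 + x^2 + x*y - 2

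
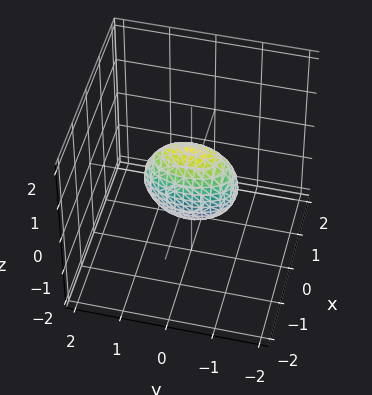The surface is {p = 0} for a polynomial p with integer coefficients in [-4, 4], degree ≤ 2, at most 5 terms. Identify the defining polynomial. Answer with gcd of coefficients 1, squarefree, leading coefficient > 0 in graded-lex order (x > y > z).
3*x^2 + y^2 + z^2 - 1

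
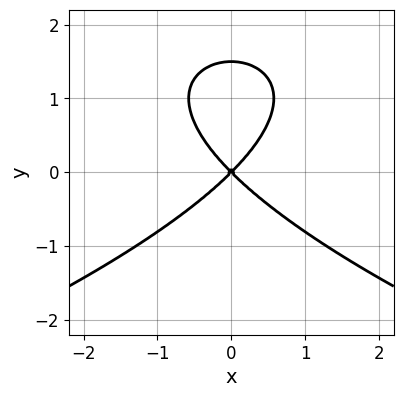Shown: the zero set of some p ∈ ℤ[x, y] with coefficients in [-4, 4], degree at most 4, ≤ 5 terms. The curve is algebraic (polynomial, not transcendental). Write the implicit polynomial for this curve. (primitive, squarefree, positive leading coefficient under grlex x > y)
2*y^3 + 3*x^2 - 3*y^2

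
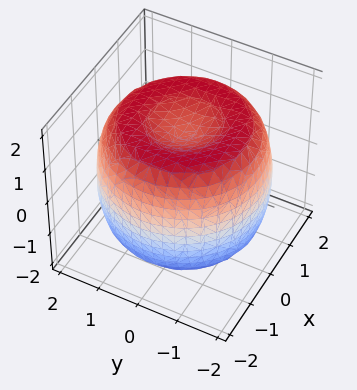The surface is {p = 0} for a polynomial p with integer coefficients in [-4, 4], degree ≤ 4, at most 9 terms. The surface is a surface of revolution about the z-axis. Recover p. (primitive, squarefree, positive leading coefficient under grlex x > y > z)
1. The degree is 4 — a generic line meets the surface in up to 4 points.
2. By symmetry, the z-axis is an axis of rotation, so x and y enter only as x² + y².
3. Reading off the gridlines: a circular section at z = 1 has radius between 1 and 2.
4. Putting this together gives p.

x^4 + 2*x^2*y^2 + y^4 - 3*x^2 - 3*y^2 + 2*z^2 - 3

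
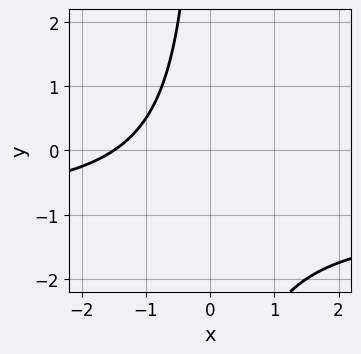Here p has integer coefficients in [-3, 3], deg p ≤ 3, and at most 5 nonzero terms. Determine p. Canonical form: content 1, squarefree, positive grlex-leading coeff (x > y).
First, the degree is 2 — a generic line meets the curve in up to 2 points.
Then, from the axis intercepts and sections: no y-intercept at any integer in the box.
Finally, assembling these constraints gives the stated polynomial.

2*x*y + 2*x + 3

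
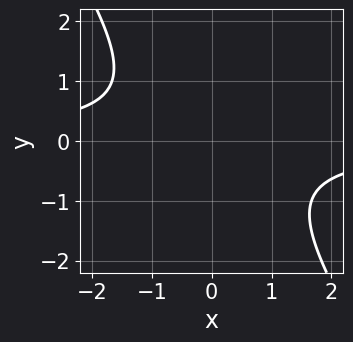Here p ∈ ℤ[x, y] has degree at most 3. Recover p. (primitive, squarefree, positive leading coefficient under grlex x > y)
First, degree: no degree-1 curve has this shape, so deg p = 2.
Next, reading off the gridlines: no x-intercept at any integer in the box; it misses every integer gridline on the y-axis.
Finally, these observations pin down the coefficients.

3*x*y + 2*y^2 + 3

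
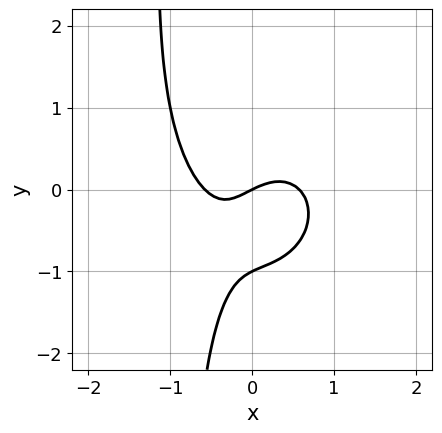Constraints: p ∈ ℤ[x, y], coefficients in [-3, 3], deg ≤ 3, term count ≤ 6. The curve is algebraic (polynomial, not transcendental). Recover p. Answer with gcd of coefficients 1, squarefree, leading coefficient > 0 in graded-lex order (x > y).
3*x^3 + 2*x*y^2 + 2*y^2 - x + 2*y

deg p = 3. A generic line meets the curve in up to 3 points.
Reading off the gridlines: it meets the x-axis at x = 0 (among the integer gridlines); among the integer gridlines, it crosses the y-axis at y ∈ {-1, 0}.
Together with the visible shape, these determine p as stated.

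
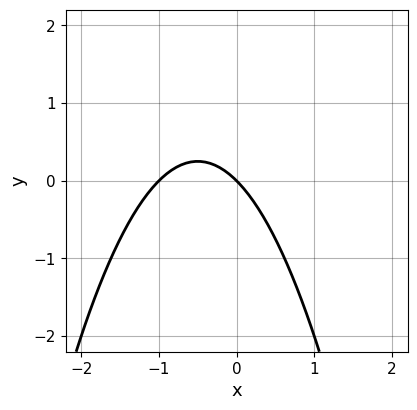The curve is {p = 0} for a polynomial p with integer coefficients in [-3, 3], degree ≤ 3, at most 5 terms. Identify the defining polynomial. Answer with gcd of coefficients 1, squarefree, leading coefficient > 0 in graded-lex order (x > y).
1. Degree: the shape is more complex than any degree-1 curve, so deg p = 2.
2. From the axis intercepts and sections: it crosses the y-axis at the gridline y = 0; the x-axis gridline crossings are at x ∈ {-1, 0}.
3. Solving for integer coefficients yields p as stated.

x^2 + x + y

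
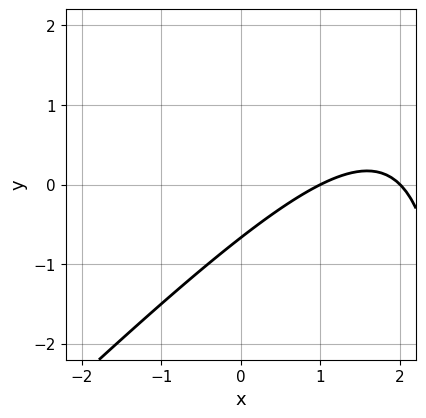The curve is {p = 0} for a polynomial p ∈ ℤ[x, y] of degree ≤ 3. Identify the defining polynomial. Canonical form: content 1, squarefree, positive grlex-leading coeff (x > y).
x^2 - x*y - 3*x + 3*y + 2

First, degree: the shape is more complex than any degree-1 curve, so deg p = 2.
Then, observable constraints: the x-axis gridline crossings are at x ∈ {1, 2}.
Finally, solving for integer coefficients yields p as stated.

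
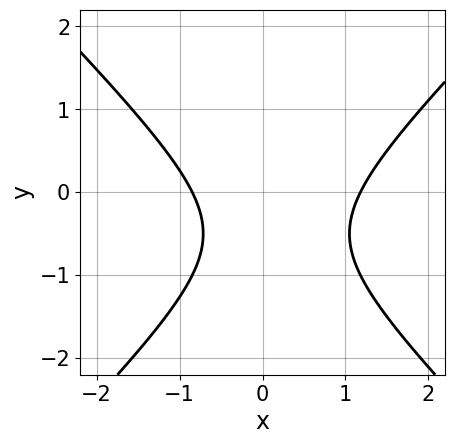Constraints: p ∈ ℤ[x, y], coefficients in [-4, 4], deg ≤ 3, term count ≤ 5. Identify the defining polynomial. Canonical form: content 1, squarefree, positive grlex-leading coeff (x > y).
First, deg p = 2. A generic line meets the curve in up to 2 points.
Next, against the integer gridlines: the curve avoids every integer y-axis point in the box.
Finally, the integer polynomial consistent with all of this is the stated p.

3*x^2 - 3*y^2 - x - 3*y - 3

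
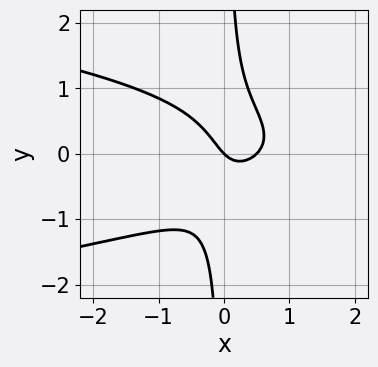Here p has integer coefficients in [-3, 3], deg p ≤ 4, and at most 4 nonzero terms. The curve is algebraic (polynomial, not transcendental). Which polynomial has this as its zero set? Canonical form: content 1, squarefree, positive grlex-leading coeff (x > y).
3*x*y^2 + 2*x^2 - x - y

First, the degree is 3 — the shape is more complex than any degree-2 curve.
Next, reading off the gridlines: one x-axis crossing is at x = 0; one y-axis crossing is at y = 0.
Finally, matching integer coefficients to the picture gives p.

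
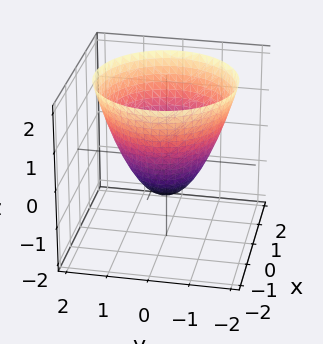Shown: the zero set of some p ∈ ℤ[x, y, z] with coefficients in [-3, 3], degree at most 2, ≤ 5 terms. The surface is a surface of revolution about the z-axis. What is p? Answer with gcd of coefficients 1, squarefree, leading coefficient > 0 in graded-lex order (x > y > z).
1. deg p = 2.
2. Symmetries: rotational symmetry about the z-axis ⇒ p depends on x, y only through x² + y².
3. Observable constraints: a circular section at z = 1 has radius between 1 and 2; among the integer gridlines, it crosses the y-axis at y ∈ {-1, 1}; it crosses the z-axis at the gridline z = -1.
4. Together with the visible shape, these determine p as stated.

x^2 + y^2 - z - 1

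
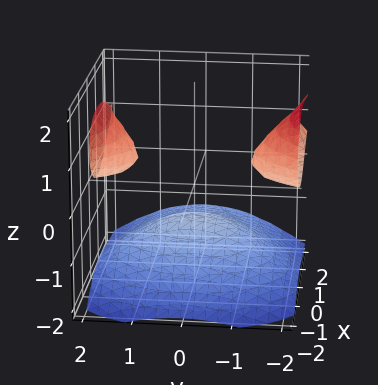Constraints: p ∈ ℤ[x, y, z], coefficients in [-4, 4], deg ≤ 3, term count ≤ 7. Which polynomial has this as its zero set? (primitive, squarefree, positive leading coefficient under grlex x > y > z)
x^3 + 2*y^2*z - 3*z^3 - 3*x^2 - 1

1. I count 3 distinct pieces. Treating them together as one polynomial.
2. deg p = 3. The shape is more complex than any degree-2 surface.
3. From the visible intercepts: it misses every integer gridline on the y-axis; it misses every integer gridline on the x-axis.
4. Fitting integer coefficients to these (and the overall shape) gives p.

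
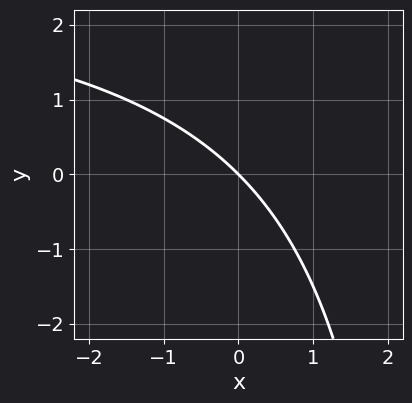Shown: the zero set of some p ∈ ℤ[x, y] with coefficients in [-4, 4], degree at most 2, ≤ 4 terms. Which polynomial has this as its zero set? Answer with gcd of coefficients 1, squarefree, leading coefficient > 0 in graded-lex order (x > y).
First, the degree is 2 — a generic line meets the curve in up to 2 points.
Then, reading off the gridlines: it meets the x-axis at x = 0 (among the integer gridlines); it meets the y-axis at y = 0 (among the integer gridlines).
Finally, the integer polynomial consistent with all of this is the stated p.

x*y - 3*x - 3*y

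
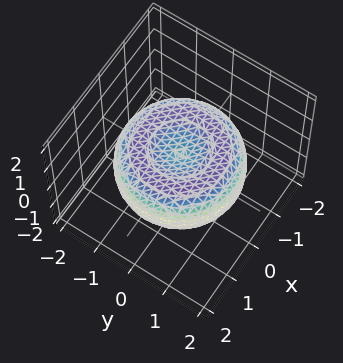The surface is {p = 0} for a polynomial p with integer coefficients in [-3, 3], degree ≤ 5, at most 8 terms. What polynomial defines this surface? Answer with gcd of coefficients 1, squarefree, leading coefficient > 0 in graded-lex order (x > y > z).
Degree: a generic line meets the surface in up to 4 points, so deg p = 4.
Symmetry: the surface is invariant under rotation about z: p = q(x² + y², z).
Reading off the gridlines: a circular section at z = 0 has radius between 1 and 2.
Fitting integer coefficients to these (and the overall shape) gives p.

x^4 + 2*x^2*y^2 + y^4 - 2*x^2 - 2*y^2 + 3*z^2 - 1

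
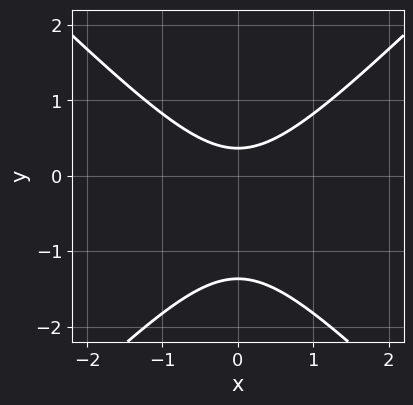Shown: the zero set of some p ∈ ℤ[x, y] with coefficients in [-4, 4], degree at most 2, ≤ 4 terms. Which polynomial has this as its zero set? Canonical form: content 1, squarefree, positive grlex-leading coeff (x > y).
Degree: a generic line meets the curve in up to 2 points, so deg p = 2.
Symmetries: the x ↦ −x reflection is a symmetry, so x appears only in even powers.
From the visible intercepts: no x-intercept at any integer in the box.
These observations pin down the coefficients.

2*x^2 - 2*y^2 - 2*y + 1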